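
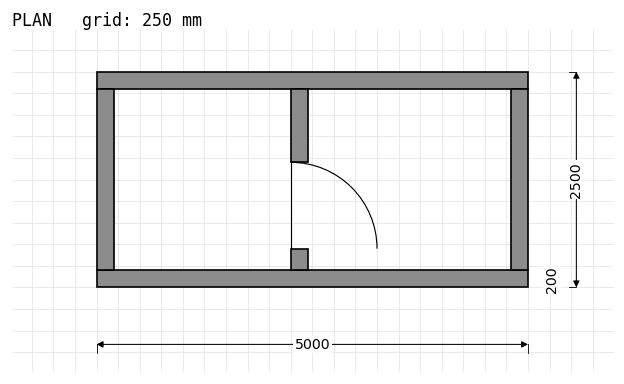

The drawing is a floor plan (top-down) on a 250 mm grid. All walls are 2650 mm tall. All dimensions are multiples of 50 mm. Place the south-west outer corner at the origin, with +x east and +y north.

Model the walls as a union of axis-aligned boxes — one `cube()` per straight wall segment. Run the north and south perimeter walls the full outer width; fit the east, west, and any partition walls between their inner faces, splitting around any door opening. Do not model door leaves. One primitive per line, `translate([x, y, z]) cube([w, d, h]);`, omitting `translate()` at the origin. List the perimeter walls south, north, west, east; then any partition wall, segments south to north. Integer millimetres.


cube([5000, 200, 2650]);
translate([0, 2300, 0]) cube([5000, 200, 2650]);
translate([0, 200, 0]) cube([200, 2100, 2650]);
translate([4800, 200, 0]) cube([200, 2100, 2650]);
translate([2250, 200, 0]) cube([200, 250, 2650]);
translate([2250, 1450, 0]) cube([200, 850, 2650]);


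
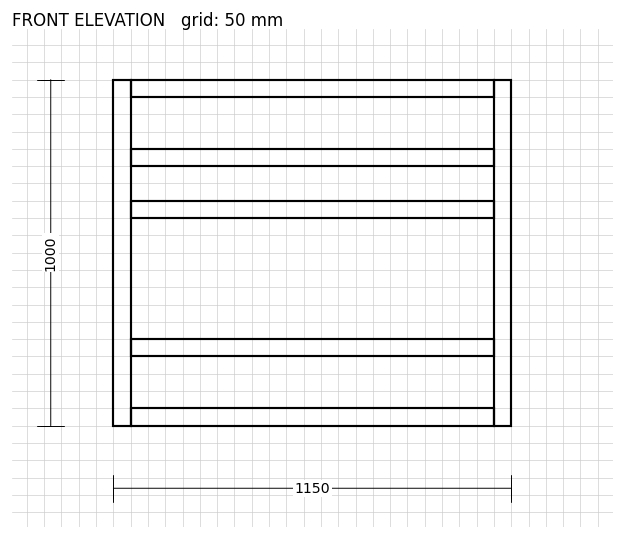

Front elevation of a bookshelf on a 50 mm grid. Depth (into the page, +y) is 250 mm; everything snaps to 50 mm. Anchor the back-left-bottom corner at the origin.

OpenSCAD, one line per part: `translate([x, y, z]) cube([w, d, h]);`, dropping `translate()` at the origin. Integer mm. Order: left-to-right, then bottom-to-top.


cube([50, 250, 1000]);
translate([50, 0, 0]) cube([1050, 250, 50]);
translate([50, 0, 200]) cube([1050, 250, 50]);
translate([50, 0, 600]) cube([1050, 250, 50]);
translate([50, 0, 750]) cube([1050, 250, 50]);
translate([50, 0, 950]) cube([1050, 250, 50]);
translate([1100, 0, 0]) cube([50, 250, 1000]);


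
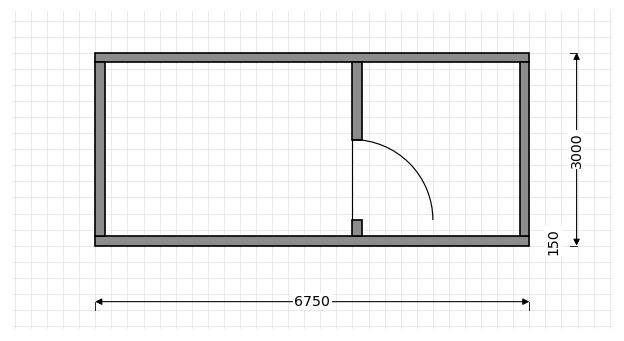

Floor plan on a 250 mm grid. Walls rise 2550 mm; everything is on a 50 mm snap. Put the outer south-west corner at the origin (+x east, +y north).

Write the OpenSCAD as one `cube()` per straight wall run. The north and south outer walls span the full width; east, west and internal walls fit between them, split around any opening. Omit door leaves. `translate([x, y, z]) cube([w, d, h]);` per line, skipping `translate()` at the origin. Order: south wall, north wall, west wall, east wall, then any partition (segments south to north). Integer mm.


cube([6750, 150, 2550]);
translate([0, 2850, 0]) cube([6750, 150, 2550]);
translate([0, 150, 0]) cube([150, 2700, 2550]);
translate([6600, 150, 0]) cube([150, 2700, 2550]);
translate([4000, 150, 0]) cube([150, 250, 2550]);
translate([4000, 1650, 0]) cube([150, 1200, 2550]);


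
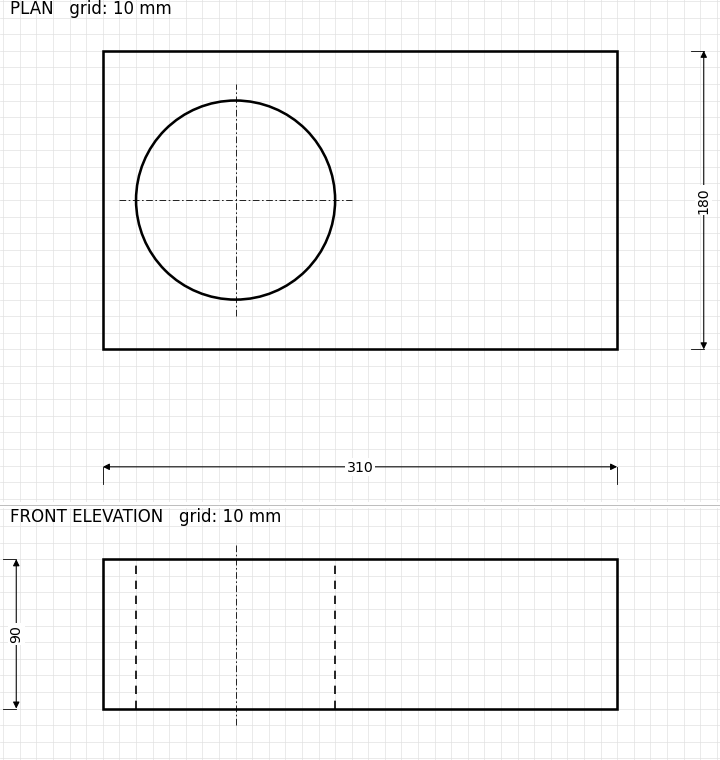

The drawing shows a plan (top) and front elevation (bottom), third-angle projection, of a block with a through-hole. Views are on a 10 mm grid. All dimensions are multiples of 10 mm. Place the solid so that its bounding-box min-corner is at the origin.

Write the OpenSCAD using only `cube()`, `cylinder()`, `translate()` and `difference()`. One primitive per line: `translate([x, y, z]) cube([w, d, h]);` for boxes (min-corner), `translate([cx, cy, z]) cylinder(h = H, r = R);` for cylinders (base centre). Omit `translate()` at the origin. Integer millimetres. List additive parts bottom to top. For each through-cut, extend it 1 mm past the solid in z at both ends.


difference() {
  cube([310, 180, 90]);
  translate([80, 90, -1]) cylinder(h = 92, r = 60);
}


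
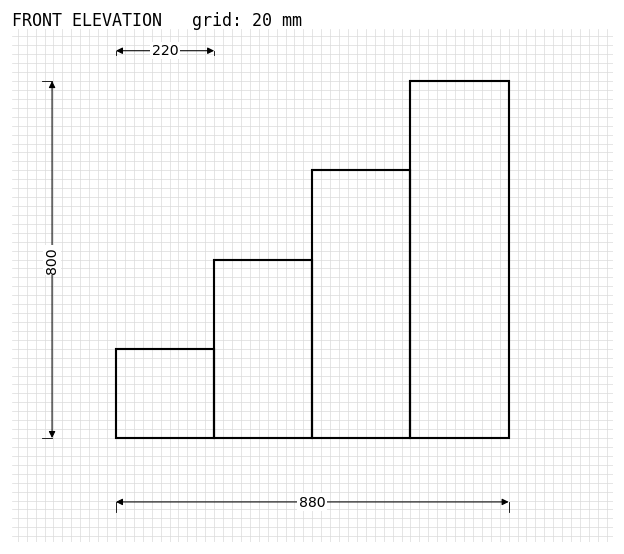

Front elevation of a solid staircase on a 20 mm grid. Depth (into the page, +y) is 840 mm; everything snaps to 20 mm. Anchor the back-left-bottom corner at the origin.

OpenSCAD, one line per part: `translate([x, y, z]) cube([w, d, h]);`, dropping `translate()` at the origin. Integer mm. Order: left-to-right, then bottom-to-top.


cube([220, 840, 200]);
translate([220, 0, 0]) cube([220, 840, 400]);
translate([440, 0, 0]) cube([220, 840, 600]);
translate([660, 0, 0]) cube([220, 840, 800]);


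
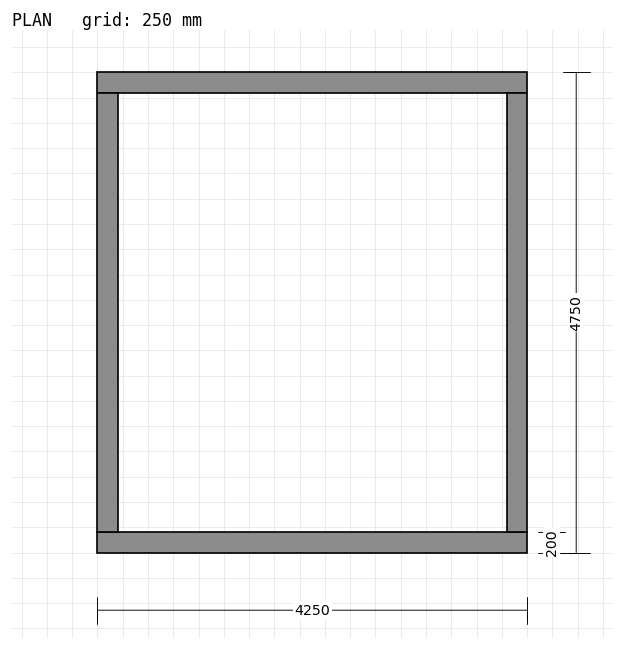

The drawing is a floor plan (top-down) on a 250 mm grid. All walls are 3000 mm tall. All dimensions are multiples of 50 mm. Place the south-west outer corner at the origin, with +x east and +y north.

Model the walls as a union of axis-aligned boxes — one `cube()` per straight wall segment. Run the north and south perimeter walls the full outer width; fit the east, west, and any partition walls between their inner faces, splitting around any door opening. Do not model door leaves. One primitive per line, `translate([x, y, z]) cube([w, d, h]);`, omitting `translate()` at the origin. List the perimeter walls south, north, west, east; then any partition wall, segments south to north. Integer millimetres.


cube([4250, 200, 3000]);
translate([0, 4550, 0]) cube([4250, 200, 3000]);
translate([0, 200, 0]) cube([200, 4350, 3000]);
translate([4050, 200, 0]) cube([200, 4350, 3000]);


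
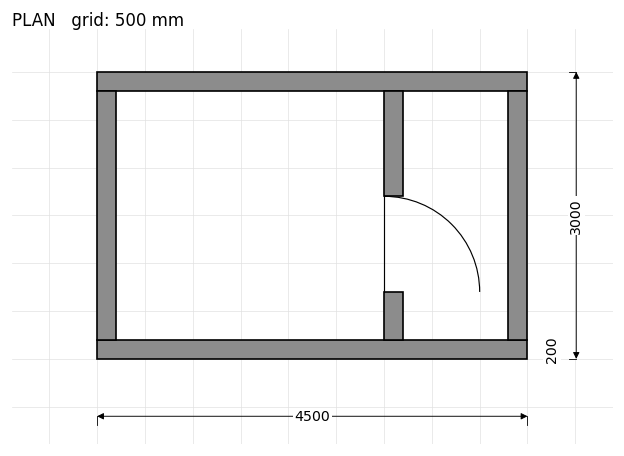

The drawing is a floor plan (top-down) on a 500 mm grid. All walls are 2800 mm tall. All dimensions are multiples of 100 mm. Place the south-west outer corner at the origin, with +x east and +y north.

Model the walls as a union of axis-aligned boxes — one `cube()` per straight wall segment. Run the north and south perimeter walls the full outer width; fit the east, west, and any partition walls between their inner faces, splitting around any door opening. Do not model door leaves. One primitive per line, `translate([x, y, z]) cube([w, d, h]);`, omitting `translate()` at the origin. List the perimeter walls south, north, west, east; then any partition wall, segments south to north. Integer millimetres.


cube([4500, 200, 2800]);
translate([0, 2800, 0]) cube([4500, 200, 2800]);
translate([0, 200, 0]) cube([200, 2600, 2800]);
translate([4300, 200, 0]) cube([200, 2600, 2800]);
translate([3000, 200, 0]) cube([200, 500, 2800]);
translate([3000, 1700, 0]) cube([200, 1100, 2800]);


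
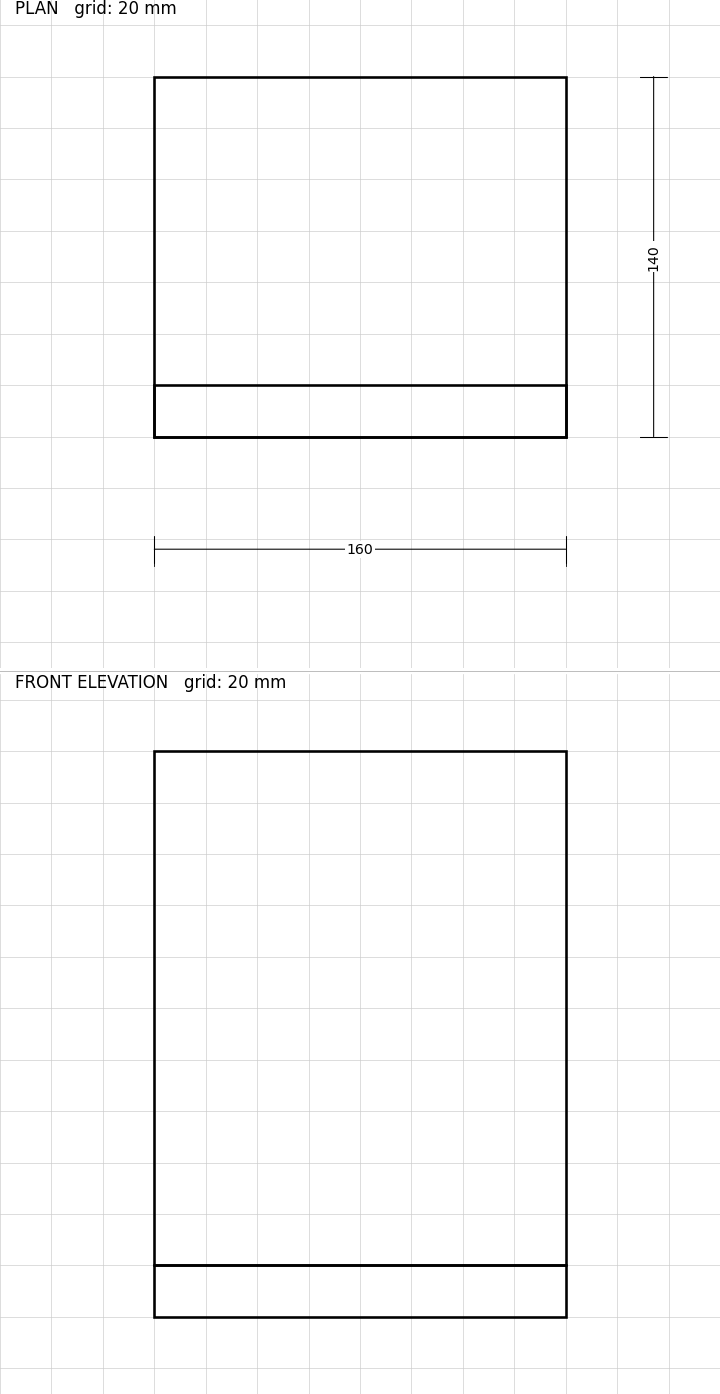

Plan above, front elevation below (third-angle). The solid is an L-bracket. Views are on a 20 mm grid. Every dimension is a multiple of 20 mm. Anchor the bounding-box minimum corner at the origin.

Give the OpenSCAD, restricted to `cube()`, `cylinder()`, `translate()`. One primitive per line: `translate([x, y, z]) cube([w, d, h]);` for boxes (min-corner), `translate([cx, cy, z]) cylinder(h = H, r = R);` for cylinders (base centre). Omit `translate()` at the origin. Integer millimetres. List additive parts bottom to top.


cube([160, 140, 20]);
translate([0, 0, 20]) cube([160, 20, 200]);


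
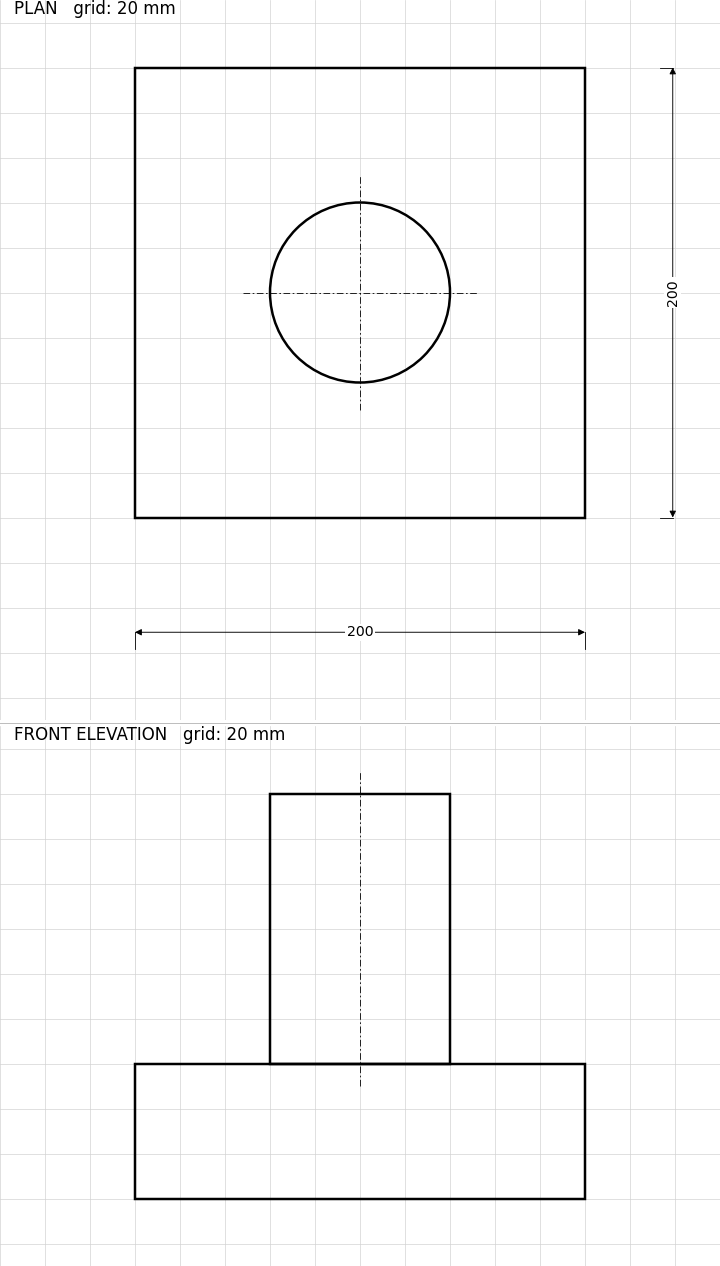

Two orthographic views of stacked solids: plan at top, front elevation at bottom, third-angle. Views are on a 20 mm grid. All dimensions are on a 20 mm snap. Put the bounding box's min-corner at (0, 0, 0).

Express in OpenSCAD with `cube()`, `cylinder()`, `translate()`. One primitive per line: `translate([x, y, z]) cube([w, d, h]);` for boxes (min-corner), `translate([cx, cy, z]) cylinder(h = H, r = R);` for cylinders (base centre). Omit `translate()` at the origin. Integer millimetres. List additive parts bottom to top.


cube([200, 200, 60]);
translate([100, 100, 60]) cylinder(h = 120, r = 40);


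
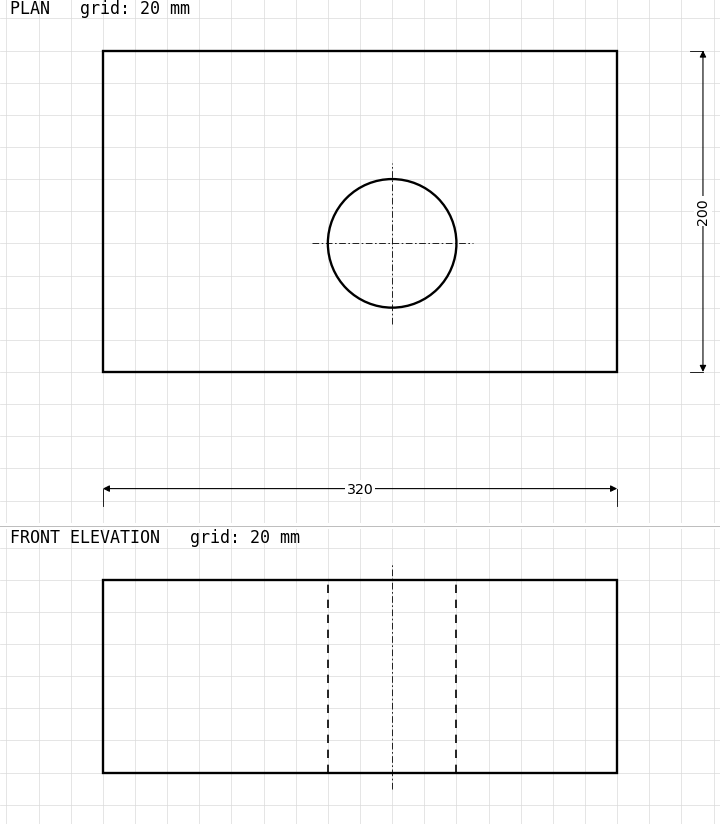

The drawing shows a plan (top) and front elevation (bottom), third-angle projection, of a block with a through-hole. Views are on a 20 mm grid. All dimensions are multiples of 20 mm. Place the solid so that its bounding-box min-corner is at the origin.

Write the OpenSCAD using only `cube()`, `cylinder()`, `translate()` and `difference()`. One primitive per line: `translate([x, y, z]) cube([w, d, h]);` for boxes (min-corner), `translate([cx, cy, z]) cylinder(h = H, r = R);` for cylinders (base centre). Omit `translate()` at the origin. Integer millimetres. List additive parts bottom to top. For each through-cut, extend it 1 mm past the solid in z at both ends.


difference() {
  cube([320, 200, 120]);
  translate([180, 80, -1]) cylinder(h = 122, r = 40);
}


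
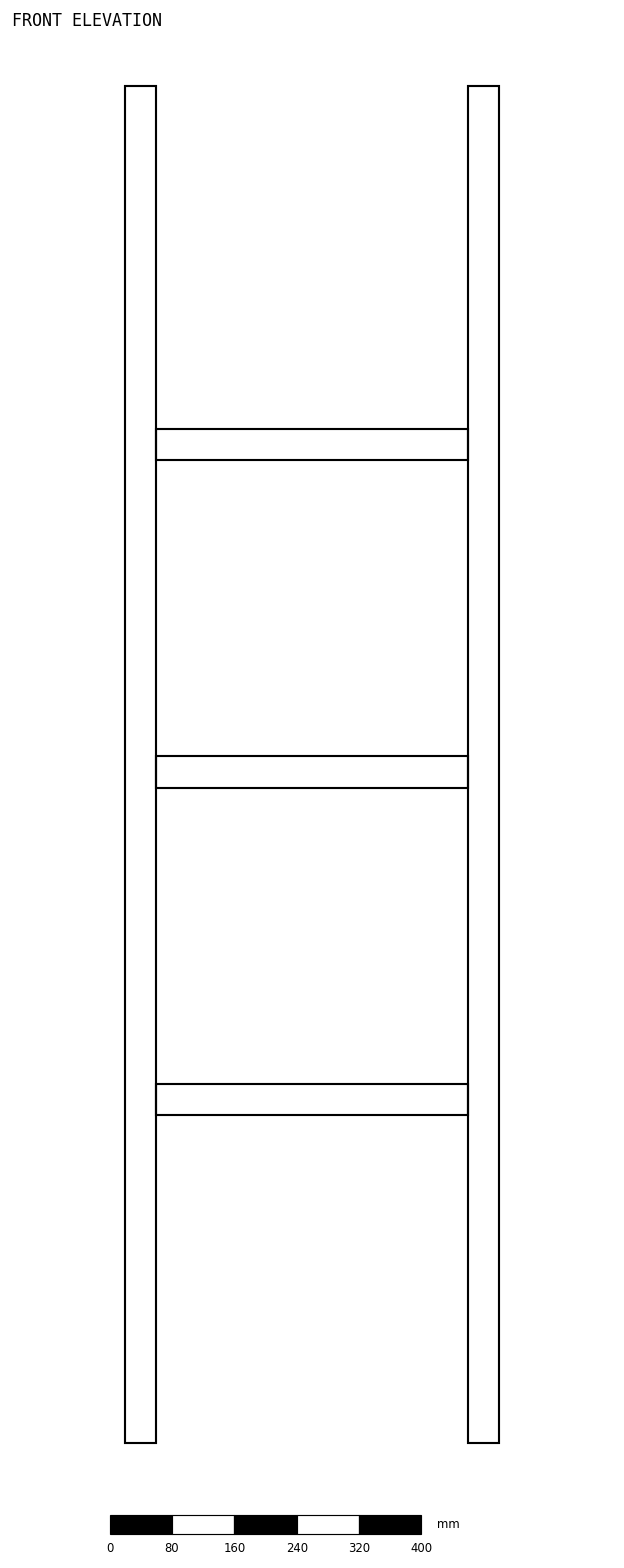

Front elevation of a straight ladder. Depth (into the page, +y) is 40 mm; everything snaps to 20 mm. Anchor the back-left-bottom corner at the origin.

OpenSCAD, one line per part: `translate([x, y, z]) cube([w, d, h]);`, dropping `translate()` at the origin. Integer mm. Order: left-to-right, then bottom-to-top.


cube([40, 40, 1740]);
translate([40, 0, 420]) cube([400, 40, 40]);
translate([40, 0, 840]) cube([400, 40, 40]);
translate([40, 0, 1260]) cube([400, 40, 40]);
translate([440, 0, 0]) cube([40, 40, 1740]);


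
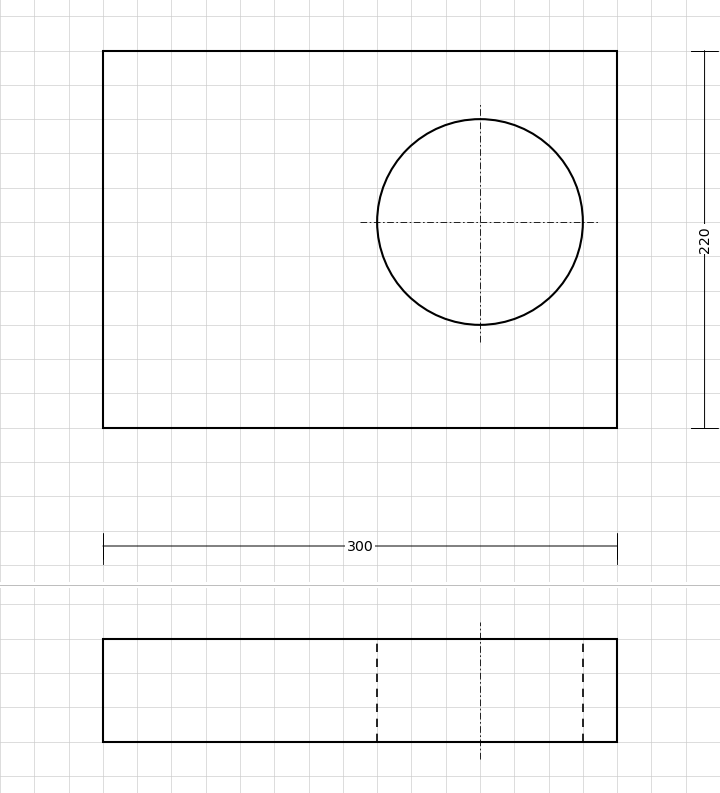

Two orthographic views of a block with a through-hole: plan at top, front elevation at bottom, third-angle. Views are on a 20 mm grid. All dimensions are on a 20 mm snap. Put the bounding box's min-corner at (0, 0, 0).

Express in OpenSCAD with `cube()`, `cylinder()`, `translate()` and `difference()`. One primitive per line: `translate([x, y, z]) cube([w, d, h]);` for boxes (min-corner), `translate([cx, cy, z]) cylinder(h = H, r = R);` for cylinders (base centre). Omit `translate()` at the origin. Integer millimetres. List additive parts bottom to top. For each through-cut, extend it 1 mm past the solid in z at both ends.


difference() {
  cube([300, 220, 60]);
  translate([220, 120, -1]) cylinder(h = 62, r = 60);
}


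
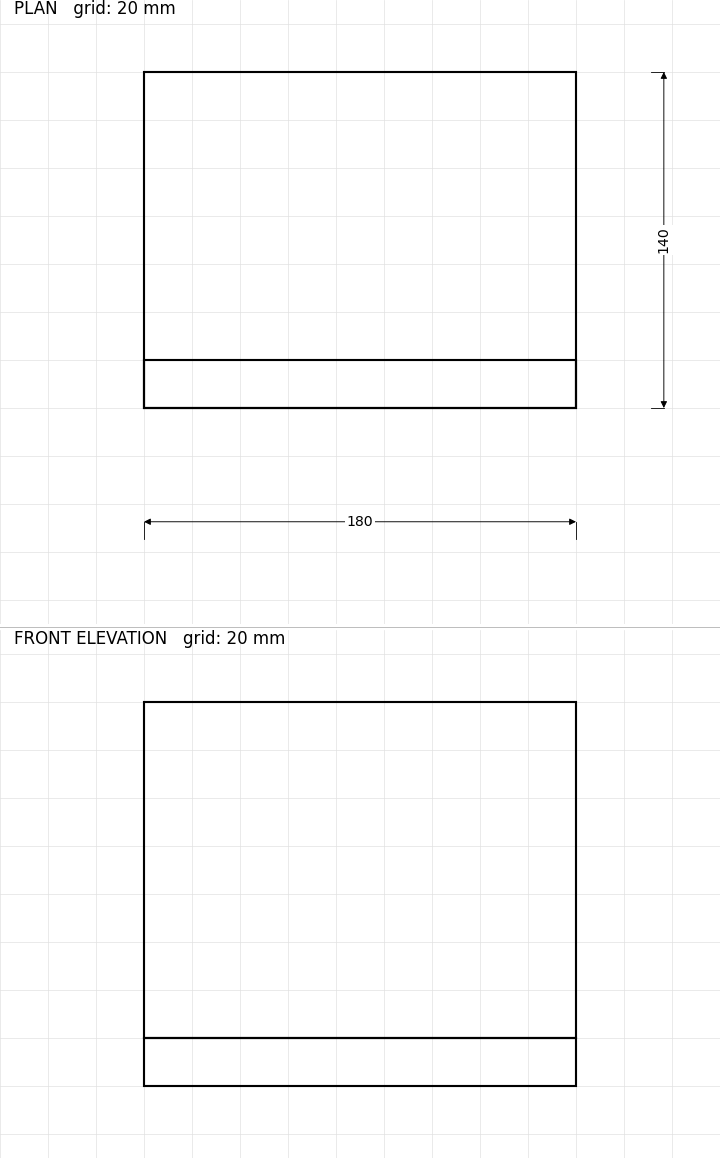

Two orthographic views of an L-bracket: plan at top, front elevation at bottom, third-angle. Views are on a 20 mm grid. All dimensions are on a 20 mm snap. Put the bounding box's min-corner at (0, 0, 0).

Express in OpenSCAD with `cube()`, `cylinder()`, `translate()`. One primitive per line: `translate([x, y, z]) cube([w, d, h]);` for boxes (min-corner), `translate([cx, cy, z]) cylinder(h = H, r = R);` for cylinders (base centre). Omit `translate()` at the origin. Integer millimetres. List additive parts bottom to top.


cube([180, 140, 20]);
translate([0, 0, 20]) cube([180, 20, 140]);


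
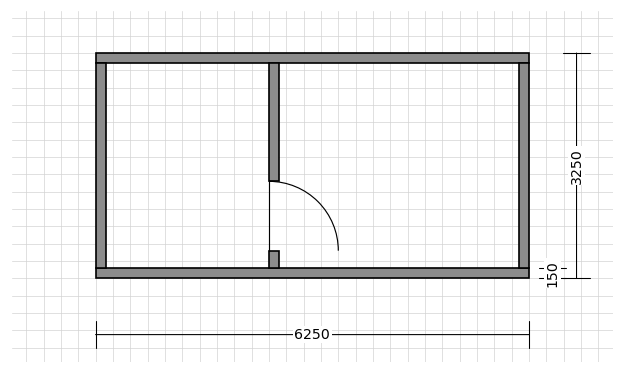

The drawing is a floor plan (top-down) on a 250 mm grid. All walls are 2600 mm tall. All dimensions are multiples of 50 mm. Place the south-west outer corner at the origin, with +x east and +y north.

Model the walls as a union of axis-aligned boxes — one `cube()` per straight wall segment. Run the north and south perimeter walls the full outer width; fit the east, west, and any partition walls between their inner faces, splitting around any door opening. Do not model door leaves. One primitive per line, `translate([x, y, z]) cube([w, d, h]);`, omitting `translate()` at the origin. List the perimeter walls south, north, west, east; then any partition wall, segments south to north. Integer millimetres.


cube([6250, 150, 2600]);
translate([0, 3100, 0]) cube([6250, 150, 2600]);
translate([0, 150, 0]) cube([150, 2950, 2600]);
translate([6100, 150, 0]) cube([150, 2950, 2600]);
translate([2500, 150, 0]) cube([150, 250, 2600]);
translate([2500, 1400, 0]) cube([150, 1700, 2600]);


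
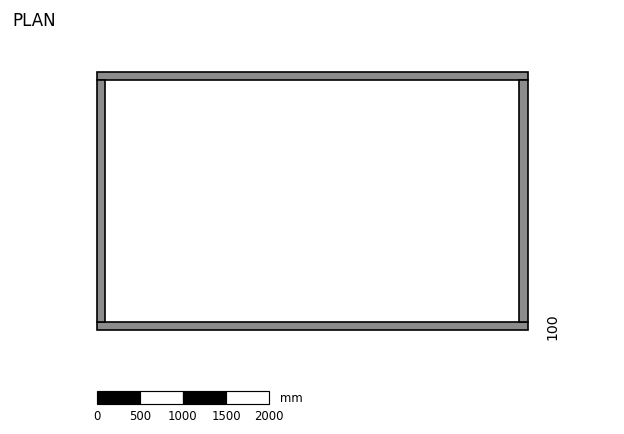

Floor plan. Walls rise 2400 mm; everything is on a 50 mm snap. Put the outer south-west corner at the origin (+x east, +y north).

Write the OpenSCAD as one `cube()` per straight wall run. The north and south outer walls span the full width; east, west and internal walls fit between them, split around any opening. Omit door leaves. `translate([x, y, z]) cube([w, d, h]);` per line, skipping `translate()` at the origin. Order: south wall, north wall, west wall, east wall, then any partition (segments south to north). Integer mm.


cube([5000, 100, 2400]);
translate([0, 2900, 0]) cube([5000, 100, 2400]);
translate([0, 100, 0]) cube([100, 2800, 2400]);
translate([4900, 100, 0]) cube([100, 2800, 2400]);


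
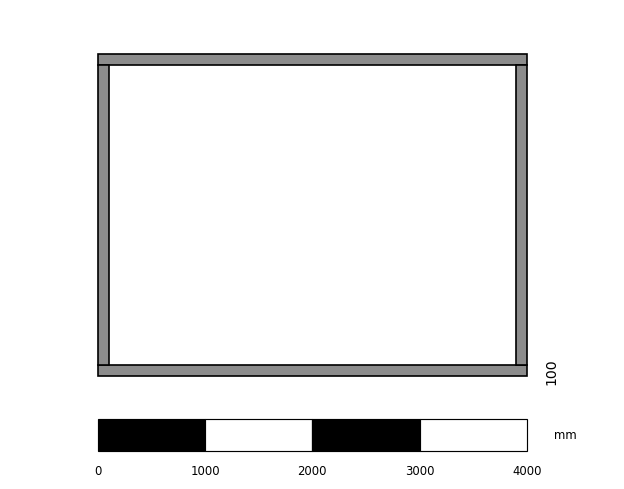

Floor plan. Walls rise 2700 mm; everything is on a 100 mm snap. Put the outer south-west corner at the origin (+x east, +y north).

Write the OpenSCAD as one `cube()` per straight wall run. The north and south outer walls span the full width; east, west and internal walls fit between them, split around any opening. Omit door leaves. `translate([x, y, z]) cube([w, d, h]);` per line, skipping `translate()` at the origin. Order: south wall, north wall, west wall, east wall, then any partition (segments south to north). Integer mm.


cube([4000, 100, 2700]);
translate([0, 2900, 0]) cube([4000, 100, 2700]);
translate([0, 100, 0]) cube([100, 2800, 2700]);
translate([3900, 100, 0]) cube([100, 2800, 2700]);


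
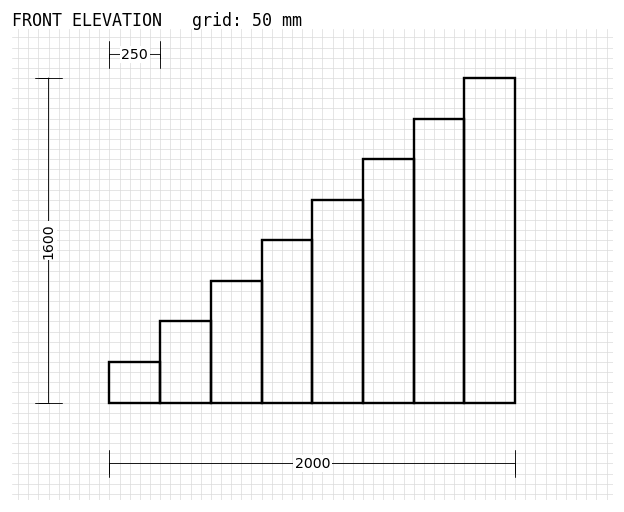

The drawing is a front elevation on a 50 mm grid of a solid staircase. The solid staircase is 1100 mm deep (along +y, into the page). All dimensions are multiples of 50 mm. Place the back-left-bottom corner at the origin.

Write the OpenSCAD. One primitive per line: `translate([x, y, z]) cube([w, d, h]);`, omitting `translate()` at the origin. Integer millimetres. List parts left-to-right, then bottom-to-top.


cube([250, 1100, 200]);
translate([250, 0, 0]) cube([250, 1100, 400]);
translate([500, 0, 0]) cube([250, 1100, 600]);
translate([750, 0, 0]) cube([250, 1100, 800]);
translate([1000, 0, 0]) cube([250, 1100, 1000]);
translate([1250, 0, 0]) cube([250, 1100, 1200]);
translate([1500, 0, 0]) cube([250, 1100, 1400]);
translate([1750, 0, 0]) cube([250, 1100, 1600]);


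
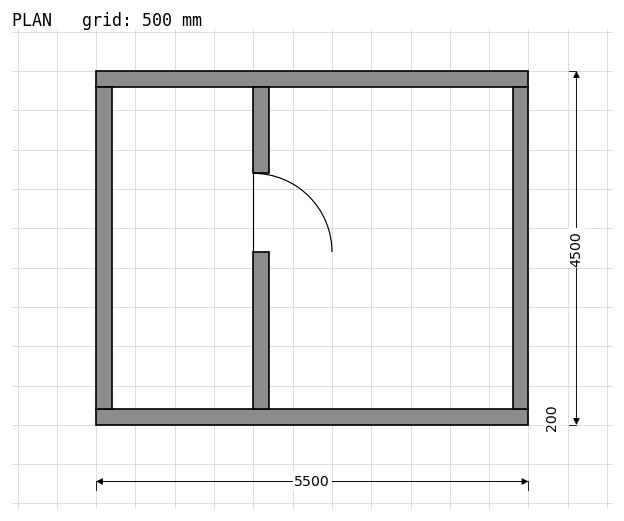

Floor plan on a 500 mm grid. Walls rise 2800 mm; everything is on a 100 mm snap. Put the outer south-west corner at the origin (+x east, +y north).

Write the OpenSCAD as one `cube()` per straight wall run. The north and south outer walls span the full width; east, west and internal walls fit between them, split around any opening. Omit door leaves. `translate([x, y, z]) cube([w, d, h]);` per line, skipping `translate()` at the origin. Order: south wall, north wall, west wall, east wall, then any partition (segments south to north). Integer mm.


cube([5500, 200, 2800]);
translate([0, 4300, 0]) cube([5500, 200, 2800]);
translate([0, 200, 0]) cube([200, 4100, 2800]);
translate([5300, 200, 0]) cube([200, 4100, 2800]);
translate([2000, 200, 0]) cube([200, 2000, 2800]);
translate([2000, 3200, 0]) cube([200, 1100, 2800]);


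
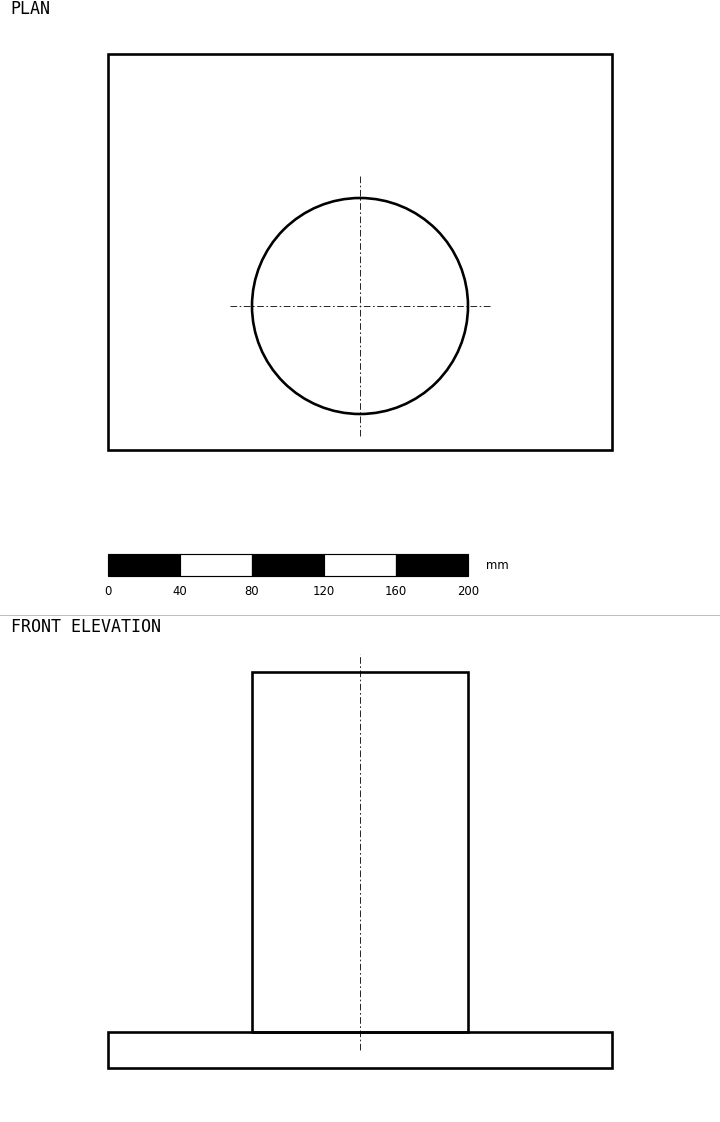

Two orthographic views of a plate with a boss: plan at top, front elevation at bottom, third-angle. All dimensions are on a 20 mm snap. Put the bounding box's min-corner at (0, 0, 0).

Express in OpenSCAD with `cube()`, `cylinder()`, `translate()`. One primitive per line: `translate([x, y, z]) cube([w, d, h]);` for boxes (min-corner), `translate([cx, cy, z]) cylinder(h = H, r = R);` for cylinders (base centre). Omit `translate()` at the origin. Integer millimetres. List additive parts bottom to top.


cube([280, 220, 20]);
translate([140, 80, 20]) cylinder(h = 200, r = 60);


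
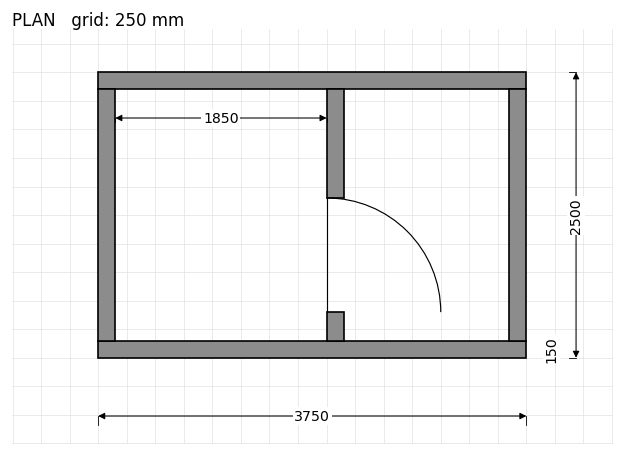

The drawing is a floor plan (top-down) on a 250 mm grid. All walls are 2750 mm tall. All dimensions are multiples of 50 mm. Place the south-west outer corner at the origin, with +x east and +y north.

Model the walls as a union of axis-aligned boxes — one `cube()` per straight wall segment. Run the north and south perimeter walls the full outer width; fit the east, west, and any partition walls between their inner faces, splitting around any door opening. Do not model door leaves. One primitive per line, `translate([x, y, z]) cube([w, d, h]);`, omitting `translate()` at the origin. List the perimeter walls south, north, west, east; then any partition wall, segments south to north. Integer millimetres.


cube([3750, 150, 2750]);
translate([0, 2350, 0]) cube([3750, 150, 2750]);
translate([0, 150, 0]) cube([150, 2200, 2750]);
translate([3600, 150, 0]) cube([150, 2200, 2750]);
translate([2000, 150, 0]) cube([150, 250, 2750]);
translate([2000, 1400, 0]) cube([150, 950, 2750]);


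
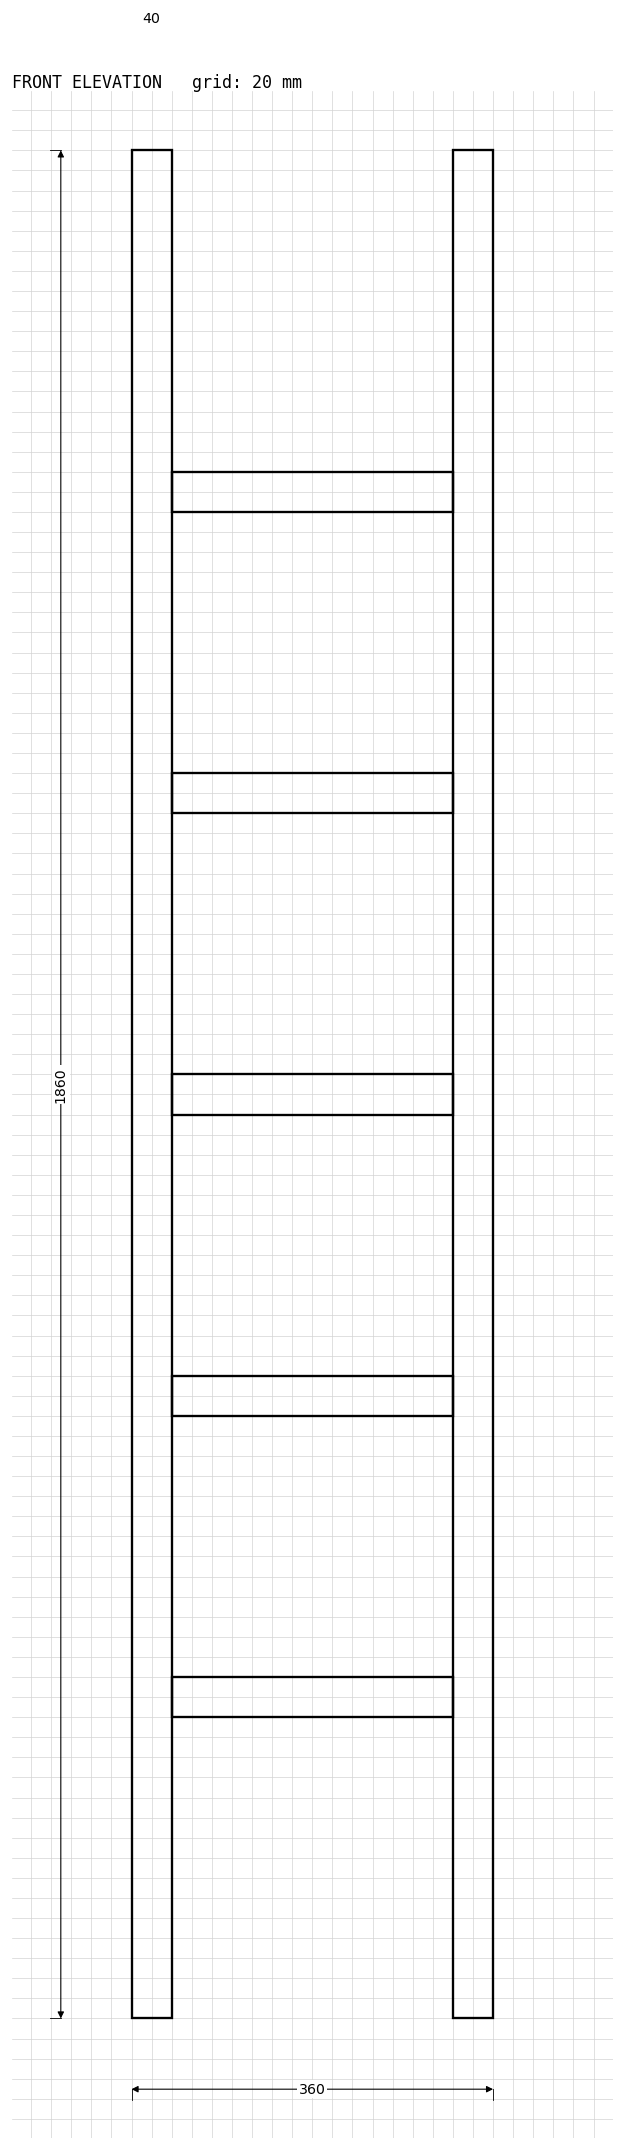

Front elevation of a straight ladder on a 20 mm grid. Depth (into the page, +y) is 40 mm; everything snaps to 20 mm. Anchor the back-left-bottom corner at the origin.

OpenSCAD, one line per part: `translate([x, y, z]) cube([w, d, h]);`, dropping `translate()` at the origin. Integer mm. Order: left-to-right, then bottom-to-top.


cube([40, 40, 1860]);
translate([40, 0, 300]) cube([280, 40, 40]);
translate([40, 0, 600]) cube([280, 40, 40]);
translate([40, 0, 900]) cube([280, 40, 40]);
translate([40, 0, 1200]) cube([280, 40, 40]);
translate([40, 0, 1500]) cube([280, 40, 40]);
translate([320, 0, 0]) cube([40, 40, 1860]);


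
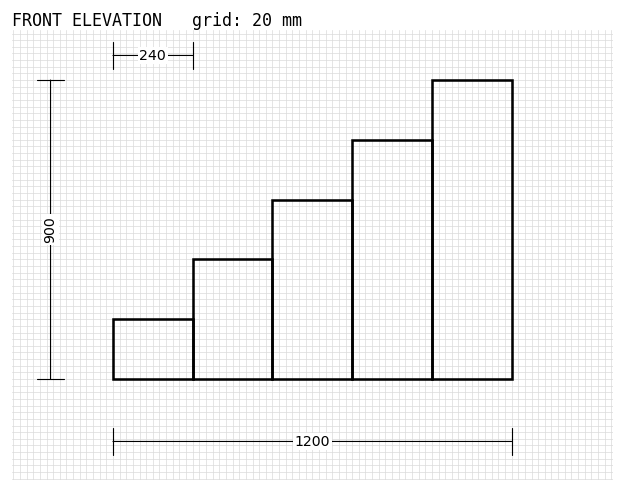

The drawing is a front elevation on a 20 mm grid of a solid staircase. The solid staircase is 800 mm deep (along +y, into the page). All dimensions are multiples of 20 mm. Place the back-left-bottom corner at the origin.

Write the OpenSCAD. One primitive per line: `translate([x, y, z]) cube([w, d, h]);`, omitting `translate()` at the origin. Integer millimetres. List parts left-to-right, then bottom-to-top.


cube([240, 800, 180]);
translate([240, 0, 0]) cube([240, 800, 360]);
translate([480, 0, 0]) cube([240, 800, 540]);
translate([720, 0, 0]) cube([240, 800, 720]);
translate([960, 0, 0]) cube([240, 800, 900]);


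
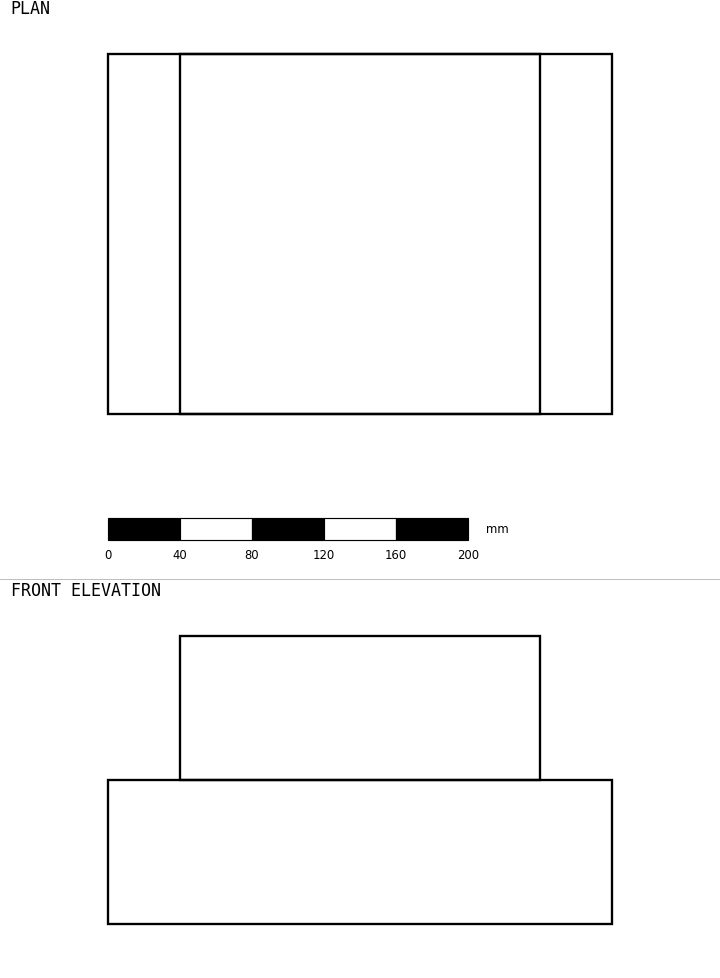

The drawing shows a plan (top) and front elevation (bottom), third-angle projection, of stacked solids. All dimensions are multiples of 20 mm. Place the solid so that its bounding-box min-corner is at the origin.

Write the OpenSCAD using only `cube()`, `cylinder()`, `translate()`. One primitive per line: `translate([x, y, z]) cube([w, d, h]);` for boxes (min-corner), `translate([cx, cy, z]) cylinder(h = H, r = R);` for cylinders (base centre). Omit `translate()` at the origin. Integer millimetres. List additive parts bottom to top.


cube([280, 200, 80]);
translate([40, 0, 80]) cube([200, 200, 80]);


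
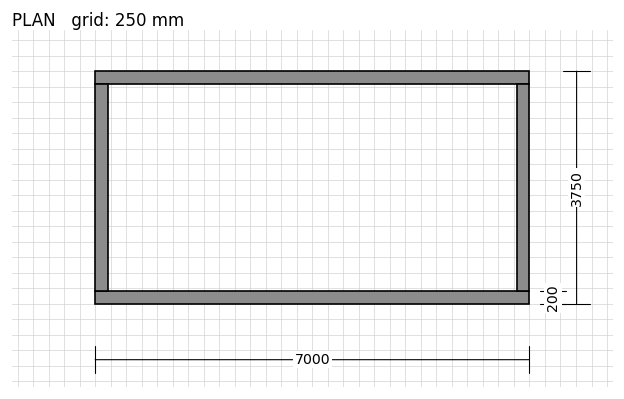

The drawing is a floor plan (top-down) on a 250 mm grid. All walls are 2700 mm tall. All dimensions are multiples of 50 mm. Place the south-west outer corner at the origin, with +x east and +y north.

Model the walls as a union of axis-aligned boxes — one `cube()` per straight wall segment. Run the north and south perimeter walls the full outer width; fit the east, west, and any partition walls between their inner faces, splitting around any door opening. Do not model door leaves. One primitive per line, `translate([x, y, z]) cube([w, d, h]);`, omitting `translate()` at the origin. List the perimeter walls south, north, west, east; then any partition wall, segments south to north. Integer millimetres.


cube([7000, 200, 2700]);
translate([0, 3550, 0]) cube([7000, 200, 2700]);
translate([0, 200, 0]) cube([200, 3350, 2700]);
translate([6800, 200, 0]) cube([200, 3350, 2700]);


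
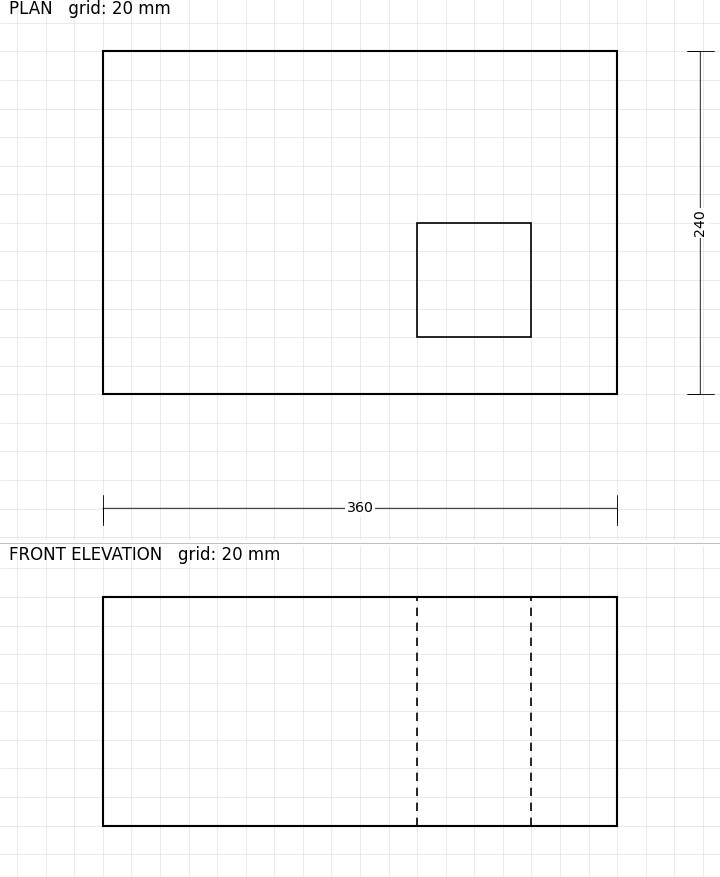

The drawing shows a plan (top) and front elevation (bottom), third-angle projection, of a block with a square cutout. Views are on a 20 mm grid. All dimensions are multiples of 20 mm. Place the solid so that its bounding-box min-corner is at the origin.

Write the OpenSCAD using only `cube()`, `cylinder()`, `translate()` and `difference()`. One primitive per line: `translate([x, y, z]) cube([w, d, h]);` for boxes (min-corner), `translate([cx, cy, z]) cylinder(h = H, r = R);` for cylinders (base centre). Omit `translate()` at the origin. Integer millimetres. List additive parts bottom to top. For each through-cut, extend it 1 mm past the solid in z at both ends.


difference() {
  cube([360, 240, 160]);
  translate([220, 40, -1]) cube([80, 80, 162]);
}


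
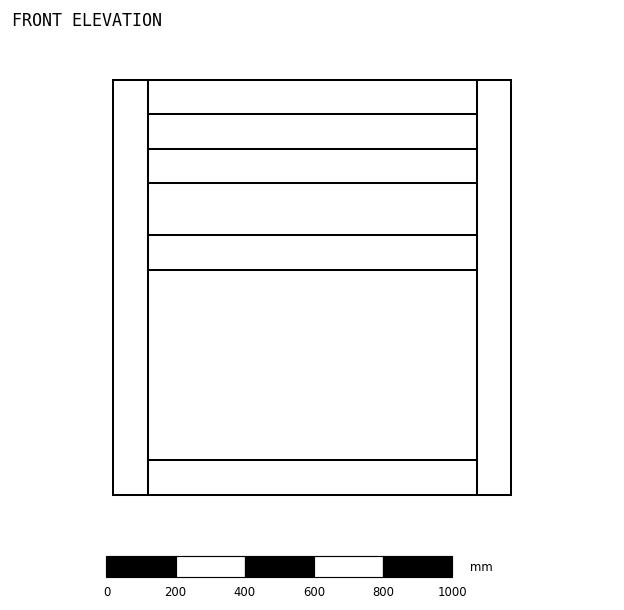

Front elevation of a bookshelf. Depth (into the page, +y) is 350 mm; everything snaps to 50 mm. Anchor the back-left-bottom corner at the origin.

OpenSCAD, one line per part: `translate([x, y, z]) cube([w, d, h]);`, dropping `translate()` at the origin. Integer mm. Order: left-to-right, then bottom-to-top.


cube([100, 350, 1200]);
translate([100, 0, 0]) cube([950, 350, 100]);
translate([100, 0, 650]) cube([950, 350, 100]);
translate([100, 0, 900]) cube([950, 350, 100]);
translate([100, 0, 1100]) cube([950, 350, 100]);
translate([1050, 0, 0]) cube([100, 350, 1200]);


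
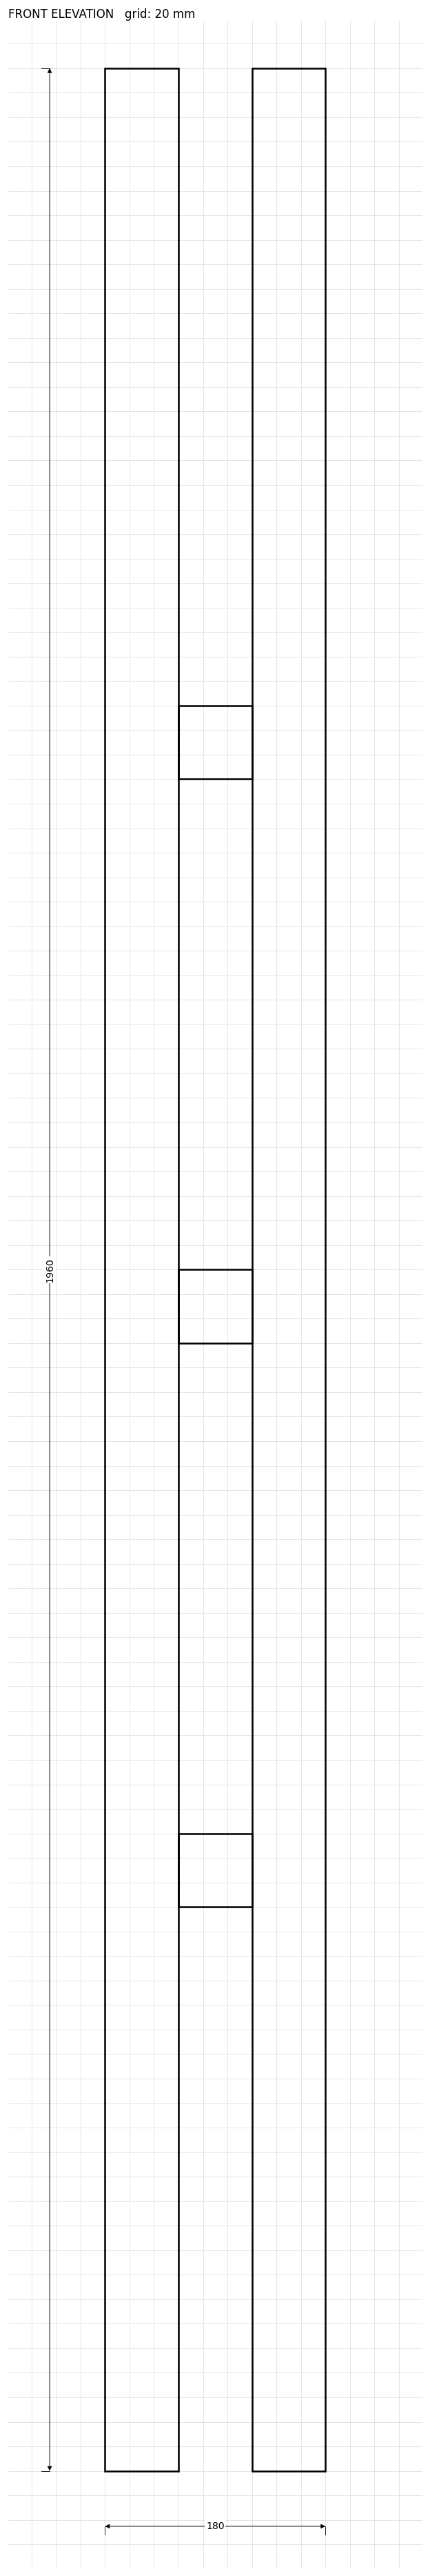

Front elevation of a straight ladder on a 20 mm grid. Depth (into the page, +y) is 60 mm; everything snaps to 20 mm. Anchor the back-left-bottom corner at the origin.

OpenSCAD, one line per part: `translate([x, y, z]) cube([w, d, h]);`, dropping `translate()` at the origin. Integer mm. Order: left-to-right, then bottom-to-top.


cube([60, 60, 1960]);
translate([60, 0, 460]) cube([60, 60, 60]);
translate([60, 0, 920]) cube([60, 60, 60]);
translate([60, 0, 1380]) cube([60, 60, 60]);
translate([120, 0, 0]) cube([60, 60, 1960]);


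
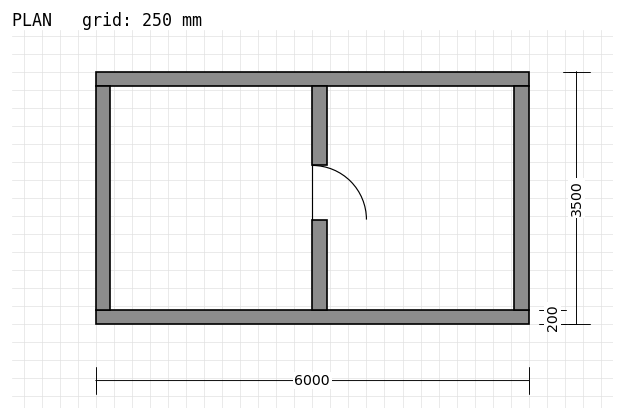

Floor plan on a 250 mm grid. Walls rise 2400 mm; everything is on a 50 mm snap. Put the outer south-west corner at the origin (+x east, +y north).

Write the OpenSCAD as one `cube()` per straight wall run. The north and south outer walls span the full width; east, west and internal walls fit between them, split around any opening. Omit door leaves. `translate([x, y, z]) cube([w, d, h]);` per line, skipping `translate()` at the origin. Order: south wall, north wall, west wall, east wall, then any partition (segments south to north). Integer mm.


cube([6000, 200, 2400]);
translate([0, 3300, 0]) cube([6000, 200, 2400]);
translate([0, 200, 0]) cube([200, 3100, 2400]);
translate([5800, 200, 0]) cube([200, 3100, 2400]);
translate([3000, 200, 0]) cube([200, 1250, 2400]);
translate([3000, 2200, 0]) cube([200, 1100, 2400]);


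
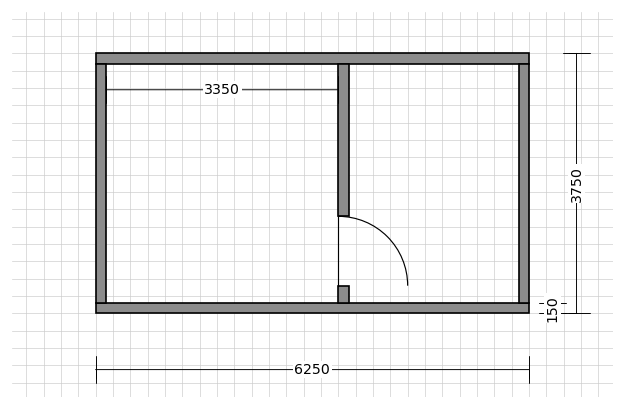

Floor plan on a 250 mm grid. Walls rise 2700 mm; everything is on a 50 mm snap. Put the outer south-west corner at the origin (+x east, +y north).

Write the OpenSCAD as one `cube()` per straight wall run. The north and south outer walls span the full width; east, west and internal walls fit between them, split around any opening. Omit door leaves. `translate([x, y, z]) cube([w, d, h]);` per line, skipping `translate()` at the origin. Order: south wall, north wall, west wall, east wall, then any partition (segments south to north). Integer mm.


cube([6250, 150, 2700]);
translate([0, 3600, 0]) cube([6250, 150, 2700]);
translate([0, 150, 0]) cube([150, 3450, 2700]);
translate([6100, 150, 0]) cube([150, 3450, 2700]);
translate([3500, 150, 0]) cube([150, 250, 2700]);
translate([3500, 1400, 0]) cube([150, 2200, 2700]);


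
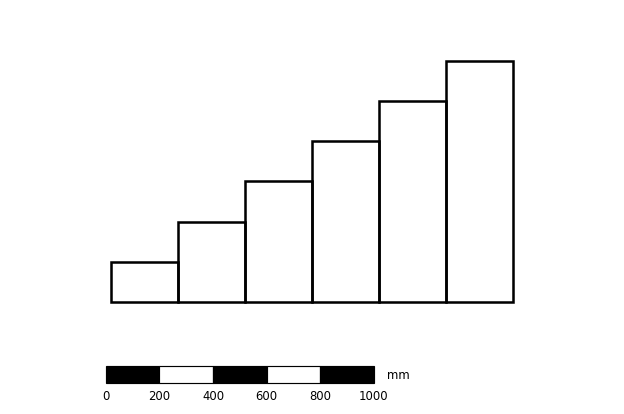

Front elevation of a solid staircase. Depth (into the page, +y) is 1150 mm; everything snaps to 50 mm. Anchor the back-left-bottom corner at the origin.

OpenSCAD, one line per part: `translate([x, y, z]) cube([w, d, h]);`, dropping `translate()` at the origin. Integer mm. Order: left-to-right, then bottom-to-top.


cube([250, 1150, 150]);
translate([250, 0, 0]) cube([250, 1150, 300]);
translate([500, 0, 0]) cube([250, 1150, 450]);
translate([750, 0, 0]) cube([250, 1150, 600]);
translate([1000, 0, 0]) cube([250, 1150, 750]);
translate([1250, 0, 0]) cube([250, 1150, 900]);


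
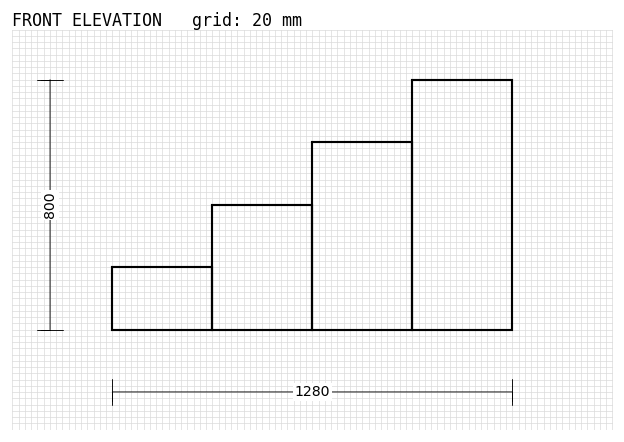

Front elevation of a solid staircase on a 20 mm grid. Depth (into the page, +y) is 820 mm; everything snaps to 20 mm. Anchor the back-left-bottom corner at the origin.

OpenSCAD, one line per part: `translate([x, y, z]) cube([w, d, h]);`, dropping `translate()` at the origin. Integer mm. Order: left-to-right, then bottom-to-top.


cube([320, 820, 200]);
translate([320, 0, 0]) cube([320, 820, 400]);
translate([640, 0, 0]) cube([320, 820, 600]);
translate([960, 0, 0]) cube([320, 820, 800]);


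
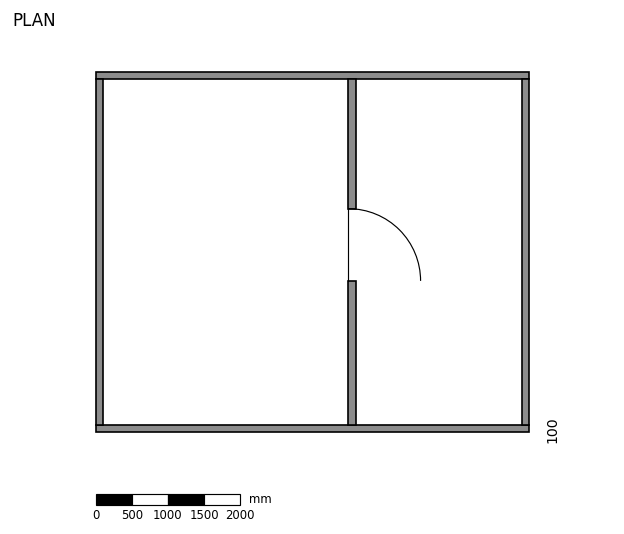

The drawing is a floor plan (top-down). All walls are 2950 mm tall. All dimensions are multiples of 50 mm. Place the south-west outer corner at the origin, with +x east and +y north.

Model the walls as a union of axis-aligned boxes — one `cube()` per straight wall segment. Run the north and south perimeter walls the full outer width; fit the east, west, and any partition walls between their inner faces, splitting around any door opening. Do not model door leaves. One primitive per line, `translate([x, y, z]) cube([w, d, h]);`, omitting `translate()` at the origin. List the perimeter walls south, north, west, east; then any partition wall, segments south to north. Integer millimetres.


cube([6000, 100, 2950]);
translate([0, 4900, 0]) cube([6000, 100, 2950]);
translate([0, 100, 0]) cube([100, 4800, 2950]);
translate([5900, 100, 0]) cube([100, 4800, 2950]);
translate([3500, 100, 0]) cube([100, 2000, 2950]);
translate([3500, 3100, 0]) cube([100, 1800, 2950]);


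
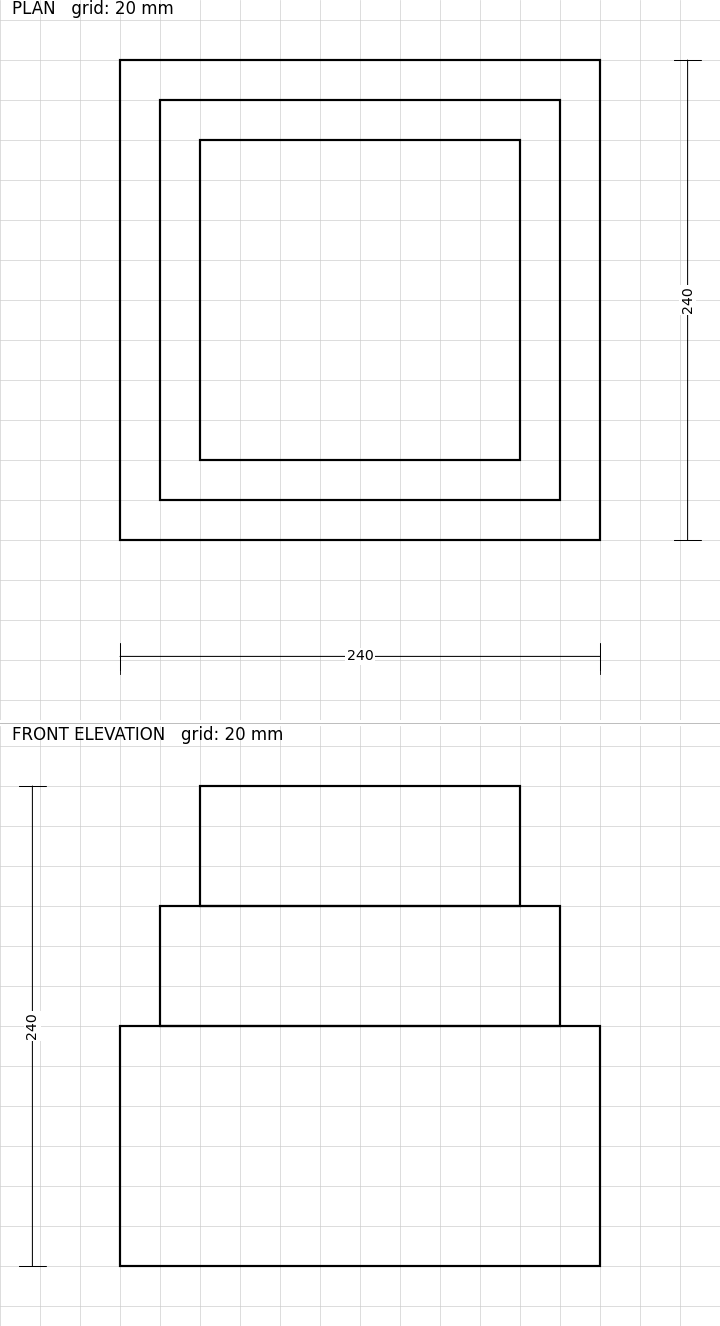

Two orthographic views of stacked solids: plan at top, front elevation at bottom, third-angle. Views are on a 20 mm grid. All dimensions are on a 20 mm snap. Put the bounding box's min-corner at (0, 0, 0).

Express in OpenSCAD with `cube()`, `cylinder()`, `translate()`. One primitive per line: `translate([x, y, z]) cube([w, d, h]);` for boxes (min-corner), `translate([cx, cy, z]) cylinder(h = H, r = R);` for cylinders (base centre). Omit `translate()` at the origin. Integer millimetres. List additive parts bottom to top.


cube([240, 240, 120]);
translate([20, 20, 120]) cube([200, 200, 60]);
translate([40, 40, 180]) cube([160, 160, 60]);


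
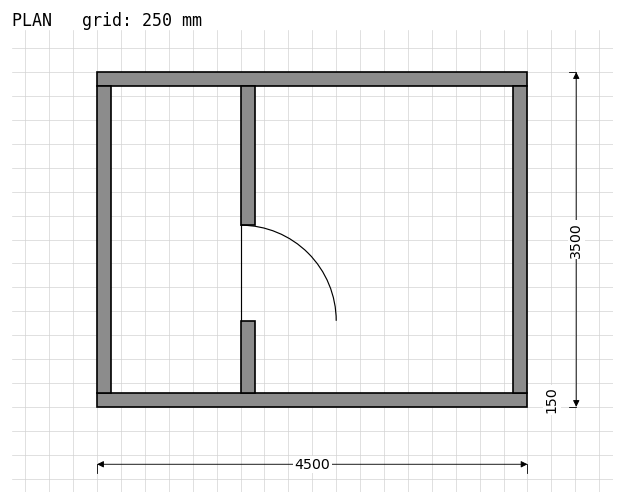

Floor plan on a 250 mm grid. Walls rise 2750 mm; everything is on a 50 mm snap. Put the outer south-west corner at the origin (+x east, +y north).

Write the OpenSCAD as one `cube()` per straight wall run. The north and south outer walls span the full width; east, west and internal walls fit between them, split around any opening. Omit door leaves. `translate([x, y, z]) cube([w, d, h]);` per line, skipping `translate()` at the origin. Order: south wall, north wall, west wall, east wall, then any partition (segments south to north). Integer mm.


cube([4500, 150, 2750]);
translate([0, 3350, 0]) cube([4500, 150, 2750]);
translate([0, 150, 0]) cube([150, 3200, 2750]);
translate([4350, 150, 0]) cube([150, 3200, 2750]);
translate([1500, 150, 0]) cube([150, 750, 2750]);
translate([1500, 1900, 0]) cube([150, 1450, 2750]);


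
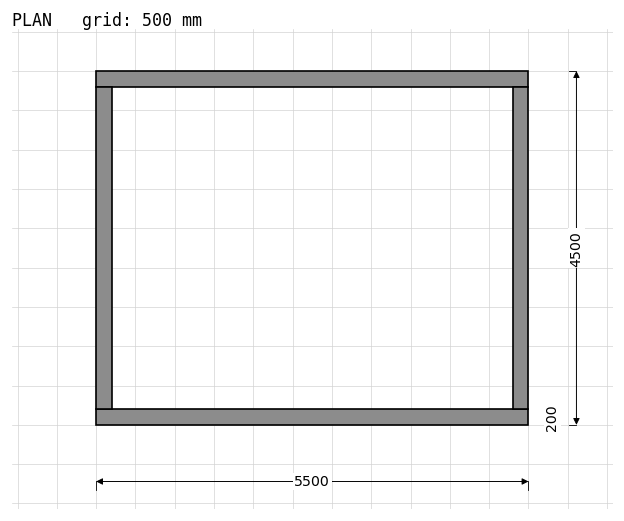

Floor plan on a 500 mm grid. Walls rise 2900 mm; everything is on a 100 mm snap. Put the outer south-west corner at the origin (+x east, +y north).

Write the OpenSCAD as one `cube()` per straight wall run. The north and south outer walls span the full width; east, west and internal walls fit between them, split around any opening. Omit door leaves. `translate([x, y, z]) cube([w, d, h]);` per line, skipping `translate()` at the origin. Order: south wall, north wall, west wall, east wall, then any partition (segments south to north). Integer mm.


cube([5500, 200, 2900]);
translate([0, 4300, 0]) cube([5500, 200, 2900]);
translate([0, 200, 0]) cube([200, 4100, 2900]);
translate([5300, 200, 0]) cube([200, 4100, 2900]);


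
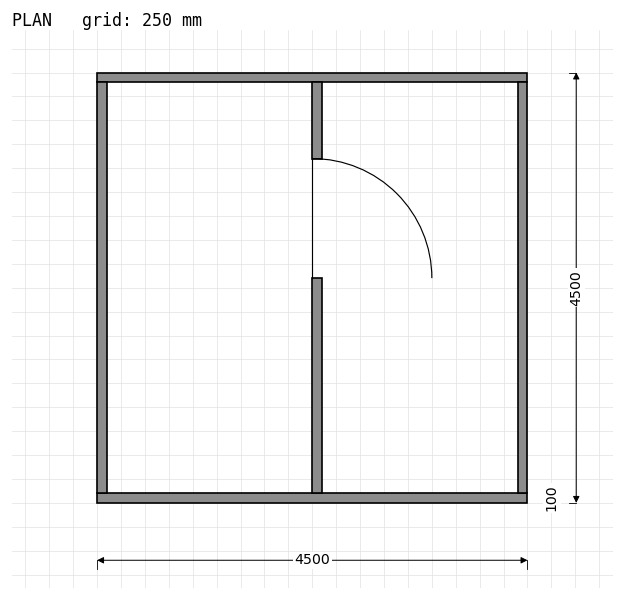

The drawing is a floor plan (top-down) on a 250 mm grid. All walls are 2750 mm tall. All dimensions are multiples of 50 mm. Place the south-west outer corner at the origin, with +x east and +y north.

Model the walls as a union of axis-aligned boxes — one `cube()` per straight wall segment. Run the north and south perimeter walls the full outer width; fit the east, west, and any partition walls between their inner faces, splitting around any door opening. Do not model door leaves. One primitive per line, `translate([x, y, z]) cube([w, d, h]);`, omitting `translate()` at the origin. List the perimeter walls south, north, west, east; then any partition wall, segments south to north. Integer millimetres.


cube([4500, 100, 2750]);
translate([0, 4400, 0]) cube([4500, 100, 2750]);
translate([0, 100, 0]) cube([100, 4300, 2750]);
translate([4400, 100, 0]) cube([100, 4300, 2750]);
translate([2250, 100, 0]) cube([100, 2250, 2750]);
translate([2250, 3600, 0]) cube([100, 800, 2750]);


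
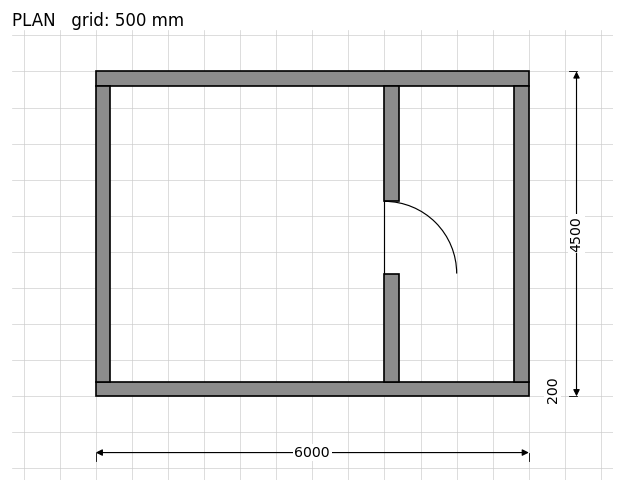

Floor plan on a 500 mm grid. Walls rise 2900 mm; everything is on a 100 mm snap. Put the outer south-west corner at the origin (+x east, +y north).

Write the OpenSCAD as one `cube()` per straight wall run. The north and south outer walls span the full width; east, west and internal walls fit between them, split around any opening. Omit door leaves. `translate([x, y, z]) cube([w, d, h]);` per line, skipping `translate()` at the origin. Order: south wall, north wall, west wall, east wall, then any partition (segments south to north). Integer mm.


cube([6000, 200, 2900]);
translate([0, 4300, 0]) cube([6000, 200, 2900]);
translate([0, 200, 0]) cube([200, 4100, 2900]);
translate([5800, 200, 0]) cube([200, 4100, 2900]);
translate([4000, 200, 0]) cube([200, 1500, 2900]);
translate([4000, 2700, 0]) cube([200, 1600, 2900]);


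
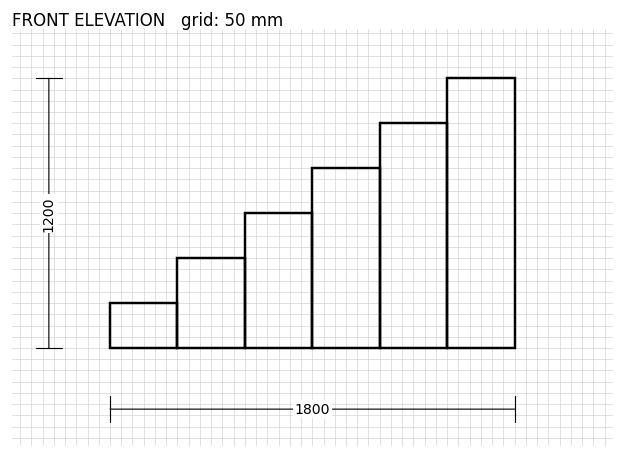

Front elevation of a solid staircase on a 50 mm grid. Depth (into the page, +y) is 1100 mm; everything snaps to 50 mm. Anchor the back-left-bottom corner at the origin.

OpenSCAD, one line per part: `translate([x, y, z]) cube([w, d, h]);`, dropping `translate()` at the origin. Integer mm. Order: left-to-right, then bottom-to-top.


cube([300, 1100, 200]);
translate([300, 0, 0]) cube([300, 1100, 400]);
translate([600, 0, 0]) cube([300, 1100, 600]);
translate([900, 0, 0]) cube([300, 1100, 800]);
translate([1200, 0, 0]) cube([300, 1100, 1000]);
translate([1500, 0, 0]) cube([300, 1100, 1200]);


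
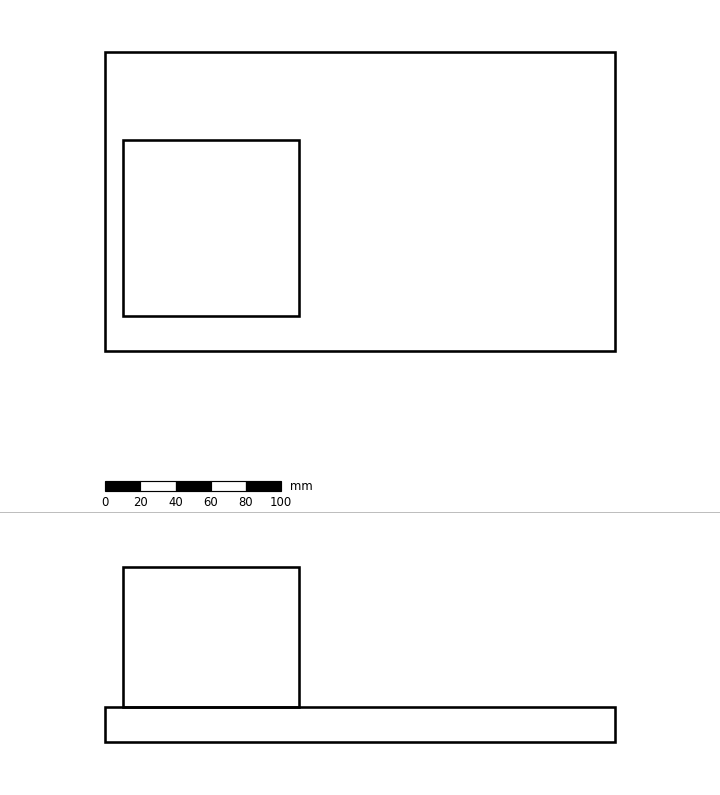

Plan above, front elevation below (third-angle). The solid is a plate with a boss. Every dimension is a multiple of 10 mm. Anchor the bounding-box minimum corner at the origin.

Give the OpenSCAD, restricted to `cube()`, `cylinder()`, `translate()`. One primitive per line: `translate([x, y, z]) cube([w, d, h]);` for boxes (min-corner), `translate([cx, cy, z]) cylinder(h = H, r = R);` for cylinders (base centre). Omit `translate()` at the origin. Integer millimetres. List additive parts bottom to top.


cube([290, 170, 20]);
translate([10, 20, 20]) cube([100, 100, 80]);


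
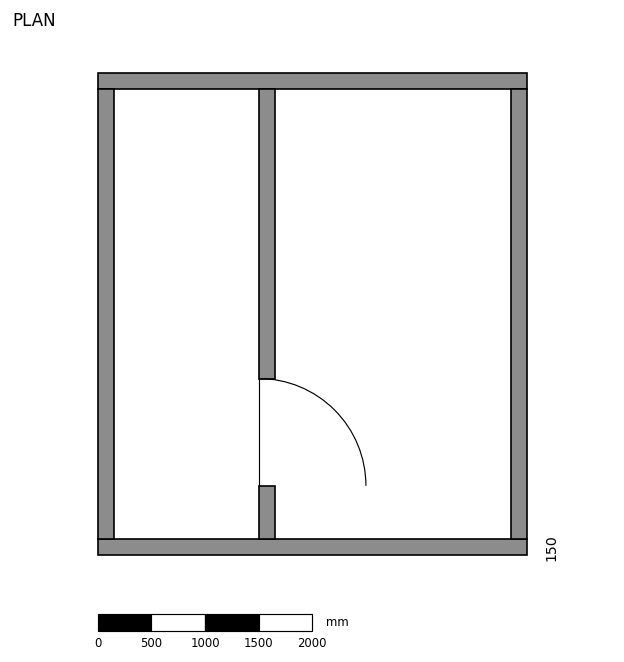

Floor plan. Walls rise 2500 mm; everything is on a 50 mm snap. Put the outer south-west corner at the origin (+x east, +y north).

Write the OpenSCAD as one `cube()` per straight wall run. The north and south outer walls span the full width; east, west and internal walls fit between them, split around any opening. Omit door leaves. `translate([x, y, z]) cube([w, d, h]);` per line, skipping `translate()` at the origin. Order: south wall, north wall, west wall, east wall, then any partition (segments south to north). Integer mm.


cube([4000, 150, 2500]);
translate([0, 4350, 0]) cube([4000, 150, 2500]);
translate([0, 150, 0]) cube([150, 4200, 2500]);
translate([3850, 150, 0]) cube([150, 4200, 2500]);
translate([1500, 150, 0]) cube([150, 500, 2500]);
translate([1500, 1650, 0]) cube([150, 2700, 2500]);


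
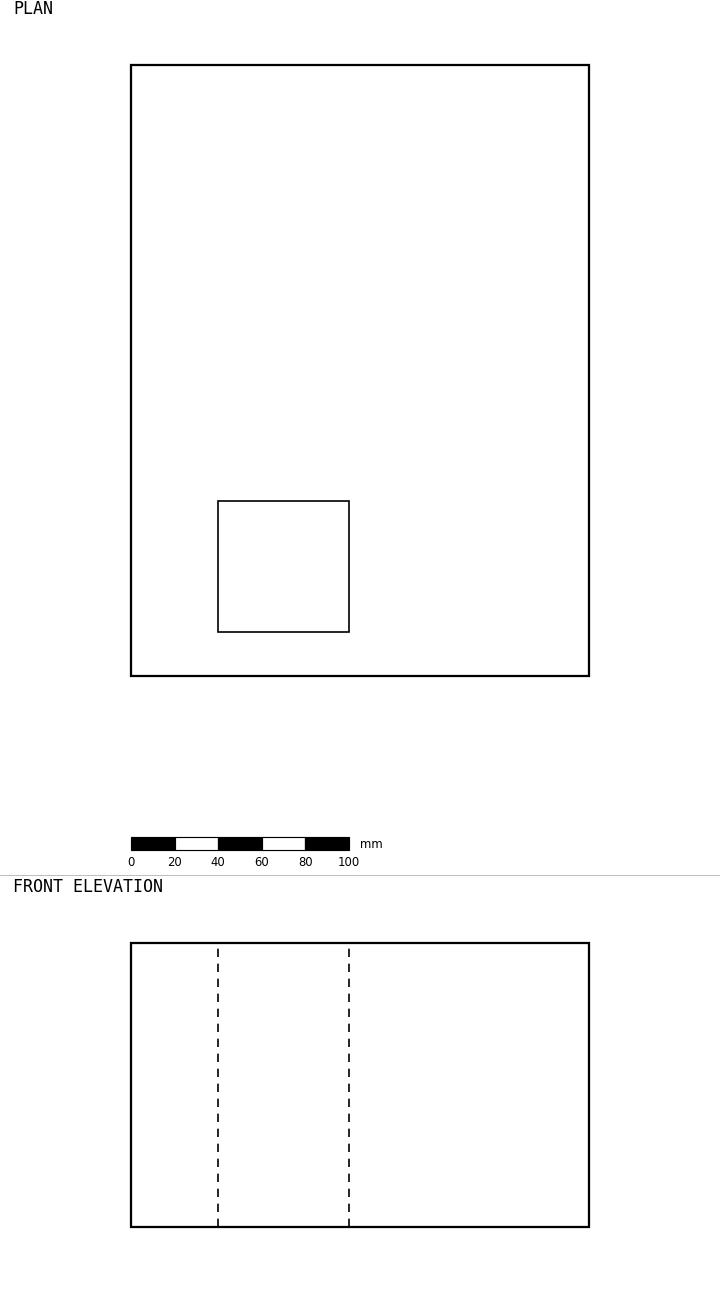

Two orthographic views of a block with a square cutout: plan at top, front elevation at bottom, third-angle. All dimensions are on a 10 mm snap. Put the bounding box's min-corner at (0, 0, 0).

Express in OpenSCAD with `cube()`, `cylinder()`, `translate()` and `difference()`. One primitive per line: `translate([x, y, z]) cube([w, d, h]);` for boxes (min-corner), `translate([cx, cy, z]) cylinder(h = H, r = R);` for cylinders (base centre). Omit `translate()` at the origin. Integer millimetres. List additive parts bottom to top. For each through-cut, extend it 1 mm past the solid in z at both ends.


difference() {
  cube([210, 280, 130]);
  translate([40, 20, -1]) cube([60, 60, 132]);
}
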